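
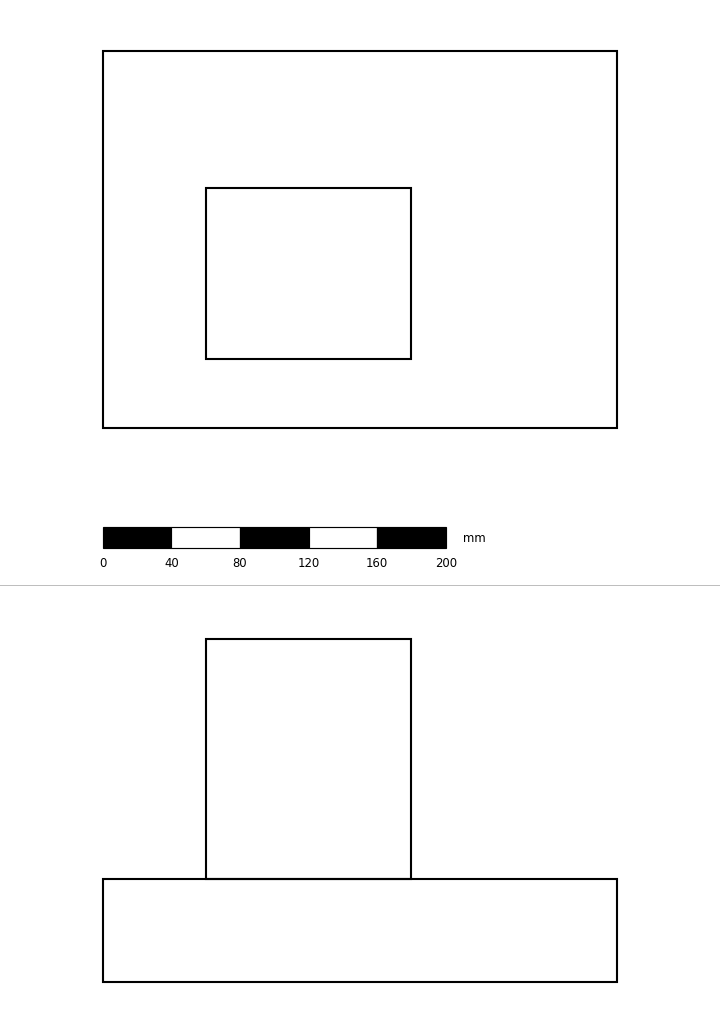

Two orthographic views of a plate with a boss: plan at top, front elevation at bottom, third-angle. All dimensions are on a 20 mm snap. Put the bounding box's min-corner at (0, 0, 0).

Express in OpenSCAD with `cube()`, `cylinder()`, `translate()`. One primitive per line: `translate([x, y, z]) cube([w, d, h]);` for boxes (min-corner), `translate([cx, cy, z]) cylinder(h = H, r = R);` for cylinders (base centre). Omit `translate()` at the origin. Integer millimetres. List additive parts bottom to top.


cube([300, 220, 60]);
translate([60, 40, 60]) cube([120, 100, 140]);


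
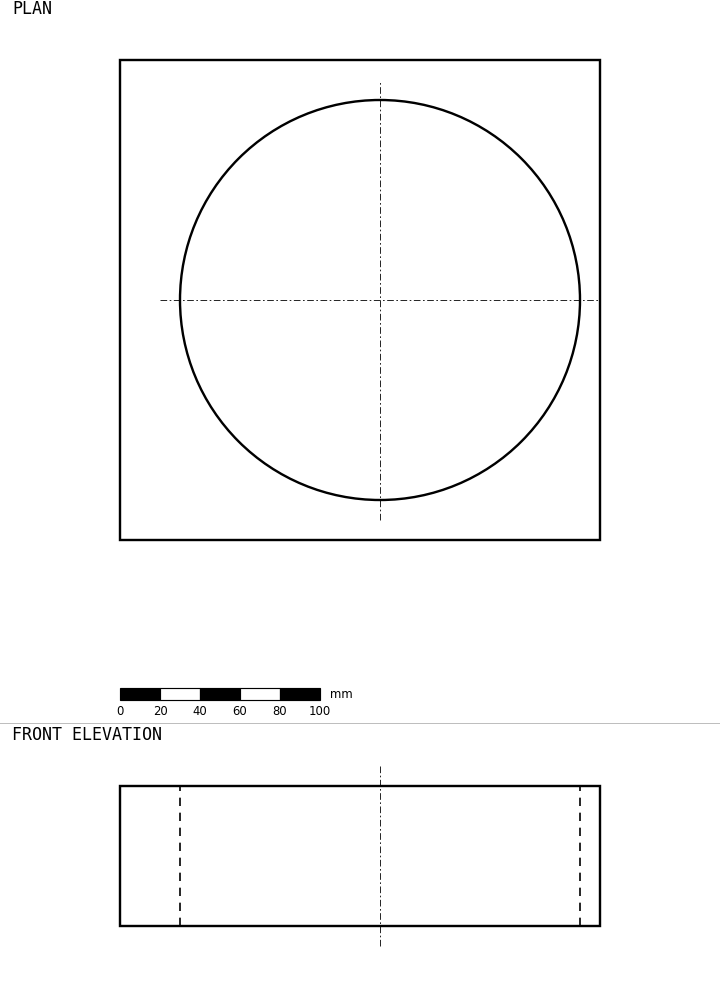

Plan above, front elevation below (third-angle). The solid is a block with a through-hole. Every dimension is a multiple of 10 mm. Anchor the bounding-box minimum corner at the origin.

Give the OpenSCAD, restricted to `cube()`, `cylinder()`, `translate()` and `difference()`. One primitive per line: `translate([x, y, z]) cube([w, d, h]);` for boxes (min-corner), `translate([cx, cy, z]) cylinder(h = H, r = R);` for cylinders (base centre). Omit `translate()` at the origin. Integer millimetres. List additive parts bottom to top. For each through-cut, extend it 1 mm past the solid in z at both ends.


difference() {
  cube([240, 240, 70]);
  translate([130, 120, -1]) cylinder(h = 72, r = 100);
}


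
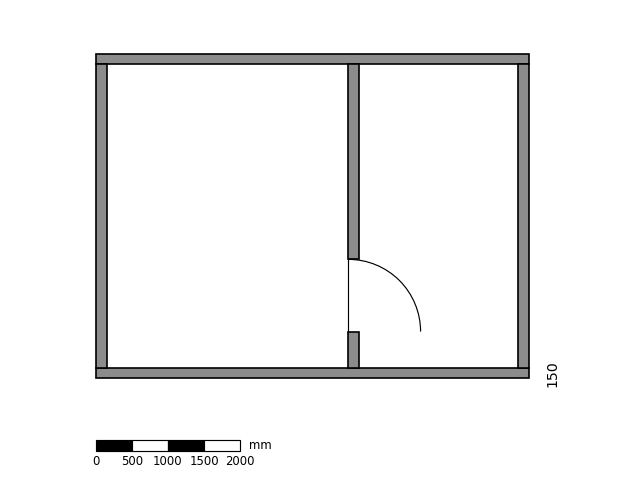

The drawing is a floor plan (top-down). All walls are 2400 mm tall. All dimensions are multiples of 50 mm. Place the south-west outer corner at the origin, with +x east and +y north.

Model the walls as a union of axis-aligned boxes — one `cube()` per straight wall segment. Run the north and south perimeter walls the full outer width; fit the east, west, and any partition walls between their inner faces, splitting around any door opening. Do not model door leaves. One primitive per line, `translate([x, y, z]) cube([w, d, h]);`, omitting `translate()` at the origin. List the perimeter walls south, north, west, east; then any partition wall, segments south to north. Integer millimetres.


cube([6000, 150, 2400]);
translate([0, 4350, 0]) cube([6000, 150, 2400]);
translate([0, 150, 0]) cube([150, 4200, 2400]);
translate([5850, 150, 0]) cube([150, 4200, 2400]);
translate([3500, 150, 0]) cube([150, 500, 2400]);
translate([3500, 1650, 0]) cube([150, 2700, 2400]);


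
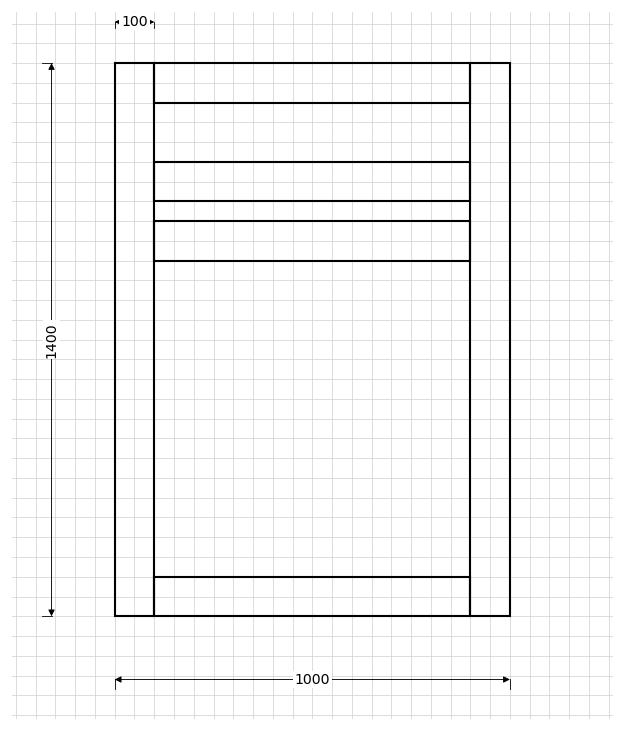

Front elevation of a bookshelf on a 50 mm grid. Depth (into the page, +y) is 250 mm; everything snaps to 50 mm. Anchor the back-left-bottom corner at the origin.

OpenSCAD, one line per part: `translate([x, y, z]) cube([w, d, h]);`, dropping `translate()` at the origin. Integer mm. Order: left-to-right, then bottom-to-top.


cube([100, 250, 1400]);
translate([100, 0, 0]) cube([800, 250, 100]);
translate([100, 0, 900]) cube([800, 250, 100]);
translate([100, 0, 1050]) cube([800, 250, 100]);
translate([100, 0, 1300]) cube([800, 250, 100]);
translate([900, 0, 0]) cube([100, 250, 1400]);


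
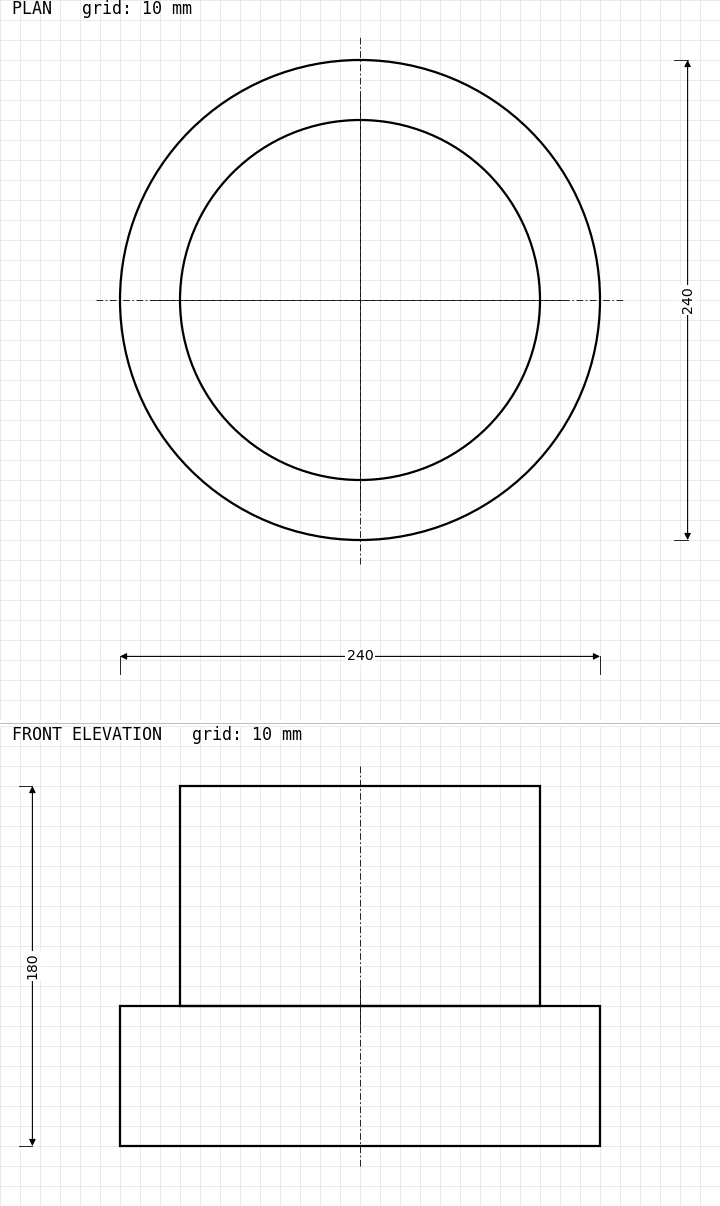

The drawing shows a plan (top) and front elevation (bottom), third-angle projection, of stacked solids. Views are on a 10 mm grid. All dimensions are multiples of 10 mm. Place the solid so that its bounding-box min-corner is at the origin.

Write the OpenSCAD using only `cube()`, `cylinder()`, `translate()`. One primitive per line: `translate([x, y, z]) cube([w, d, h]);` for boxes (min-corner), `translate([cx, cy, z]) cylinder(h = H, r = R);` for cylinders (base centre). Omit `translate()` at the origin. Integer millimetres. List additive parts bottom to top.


translate([120, 120, 0]) cylinder(h = 70, r = 120);
translate([120, 120, 70]) cylinder(h = 110, r = 90);


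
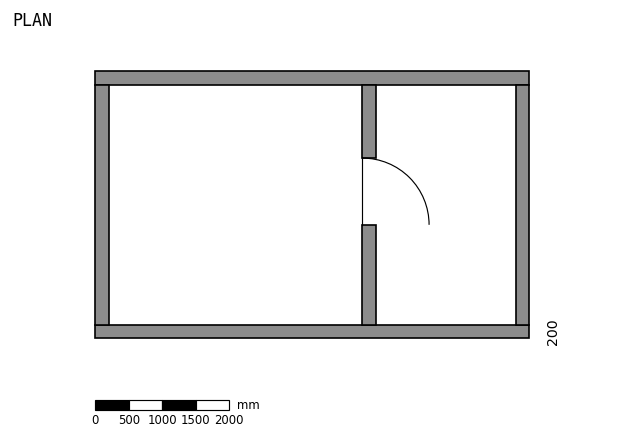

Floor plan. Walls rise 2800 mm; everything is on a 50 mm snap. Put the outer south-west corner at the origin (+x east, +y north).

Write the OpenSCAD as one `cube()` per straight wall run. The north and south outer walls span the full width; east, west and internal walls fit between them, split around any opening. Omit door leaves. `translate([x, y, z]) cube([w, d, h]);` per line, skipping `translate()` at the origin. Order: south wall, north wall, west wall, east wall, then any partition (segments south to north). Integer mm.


cube([6500, 200, 2800]);
translate([0, 3800, 0]) cube([6500, 200, 2800]);
translate([0, 200, 0]) cube([200, 3600, 2800]);
translate([6300, 200, 0]) cube([200, 3600, 2800]);
translate([4000, 200, 0]) cube([200, 1500, 2800]);
translate([4000, 2700, 0]) cube([200, 1100, 2800]);


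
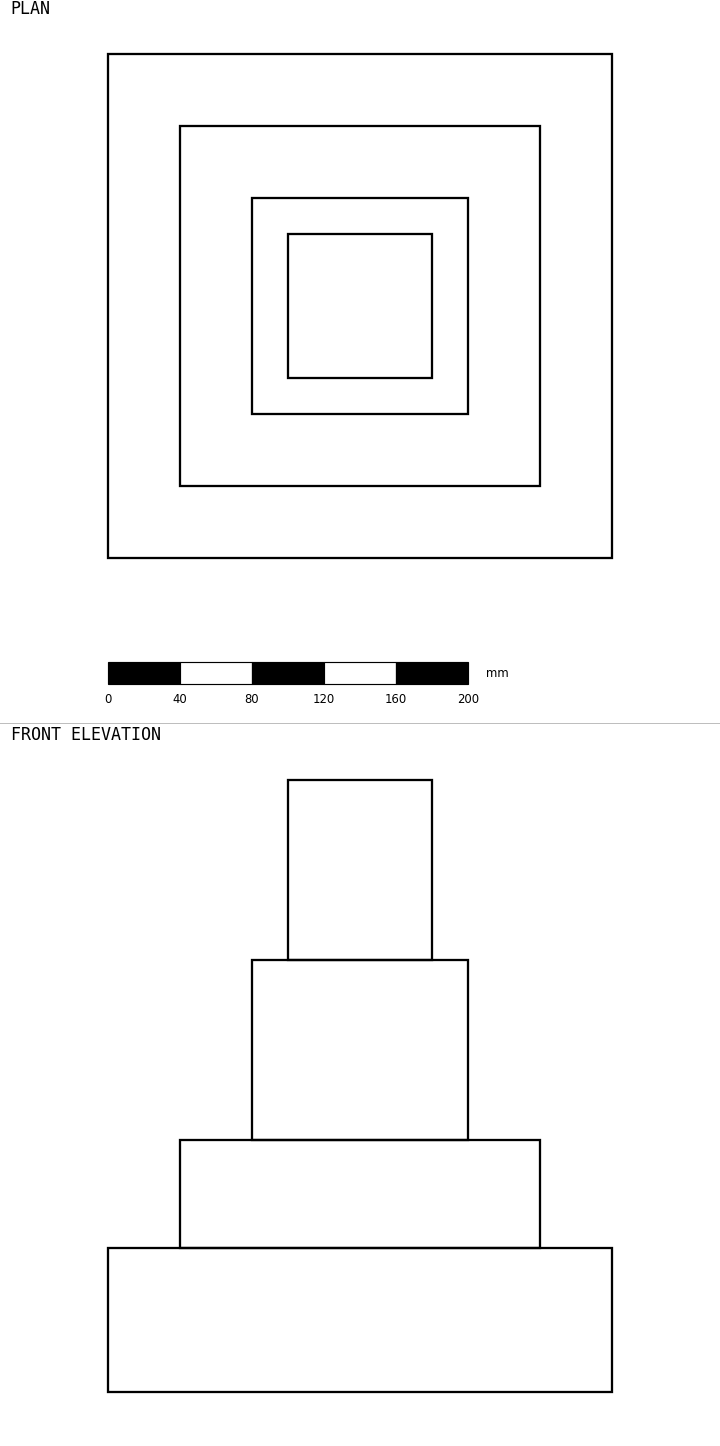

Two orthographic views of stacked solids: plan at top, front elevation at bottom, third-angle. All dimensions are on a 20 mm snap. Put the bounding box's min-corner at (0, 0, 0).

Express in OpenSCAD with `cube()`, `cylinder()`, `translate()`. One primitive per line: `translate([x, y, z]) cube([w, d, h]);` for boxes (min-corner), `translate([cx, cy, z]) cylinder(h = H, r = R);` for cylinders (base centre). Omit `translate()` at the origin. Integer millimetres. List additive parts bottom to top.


cube([280, 280, 80]);
translate([40, 40, 80]) cube([200, 200, 60]);
translate([80, 80, 140]) cube([120, 120, 100]);
translate([100, 100, 240]) cube([80, 80, 100]);


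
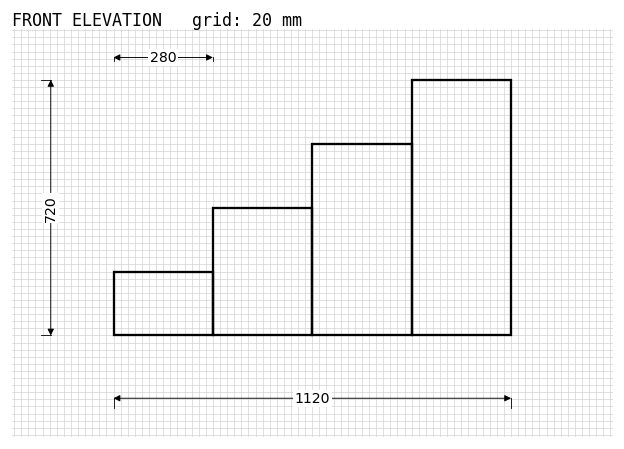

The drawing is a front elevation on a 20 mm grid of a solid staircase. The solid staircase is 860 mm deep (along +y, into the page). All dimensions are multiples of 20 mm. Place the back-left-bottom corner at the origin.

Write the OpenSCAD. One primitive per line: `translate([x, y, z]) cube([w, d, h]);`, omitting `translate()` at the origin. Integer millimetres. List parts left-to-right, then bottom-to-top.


cube([280, 860, 180]);
translate([280, 0, 0]) cube([280, 860, 360]);
translate([560, 0, 0]) cube([280, 860, 540]);
translate([840, 0, 0]) cube([280, 860, 720]);


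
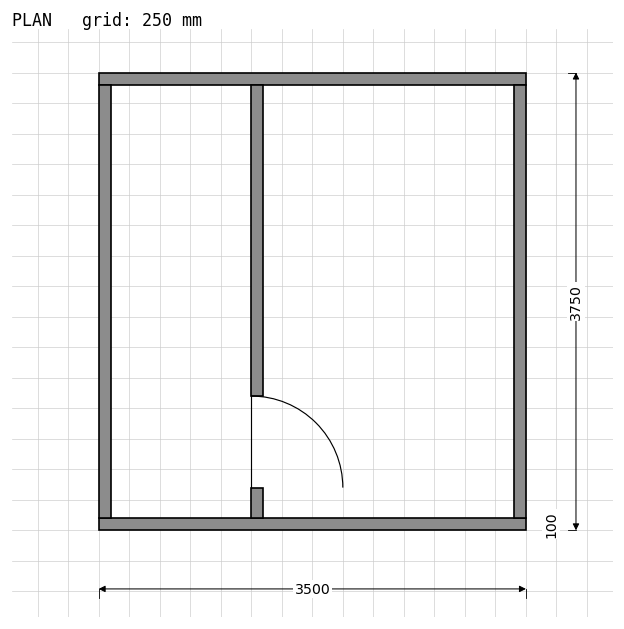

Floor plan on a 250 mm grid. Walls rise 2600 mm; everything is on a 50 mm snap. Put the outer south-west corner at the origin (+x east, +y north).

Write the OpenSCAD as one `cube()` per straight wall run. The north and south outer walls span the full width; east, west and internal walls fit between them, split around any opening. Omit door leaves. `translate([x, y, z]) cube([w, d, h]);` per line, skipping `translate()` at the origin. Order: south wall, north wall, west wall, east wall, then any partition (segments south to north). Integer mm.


cube([3500, 100, 2600]);
translate([0, 3650, 0]) cube([3500, 100, 2600]);
translate([0, 100, 0]) cube([100, 3550, 2600]);
translate([3400, 100, 0]) cube([100, 3550, 2600]);
translate([1250, 100, 0]) cube([100, 250, 2600]);
translate([1250, 1100, 0]) cube([100, 2550, 2600]);


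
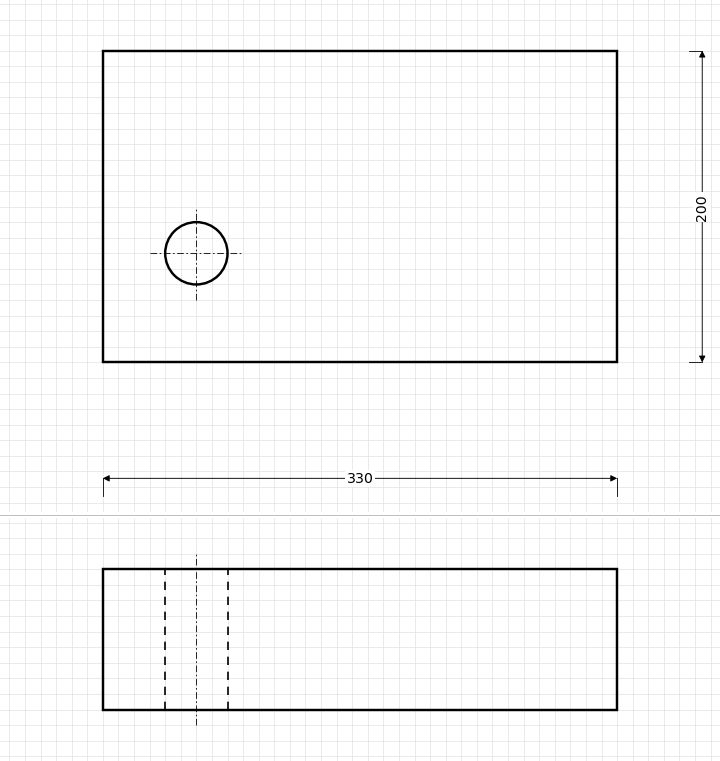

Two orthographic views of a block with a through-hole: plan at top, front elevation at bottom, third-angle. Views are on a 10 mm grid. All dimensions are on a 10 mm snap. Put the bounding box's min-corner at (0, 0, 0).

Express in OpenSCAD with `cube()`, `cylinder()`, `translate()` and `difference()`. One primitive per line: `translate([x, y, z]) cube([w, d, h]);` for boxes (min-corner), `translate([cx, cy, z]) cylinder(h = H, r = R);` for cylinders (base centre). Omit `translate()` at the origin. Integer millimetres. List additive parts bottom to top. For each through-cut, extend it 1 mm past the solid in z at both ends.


difference() {
  cube([330, 200, 90]);
  translate([60, 70, -1]) cylinder(h = 92, r = 20);
}


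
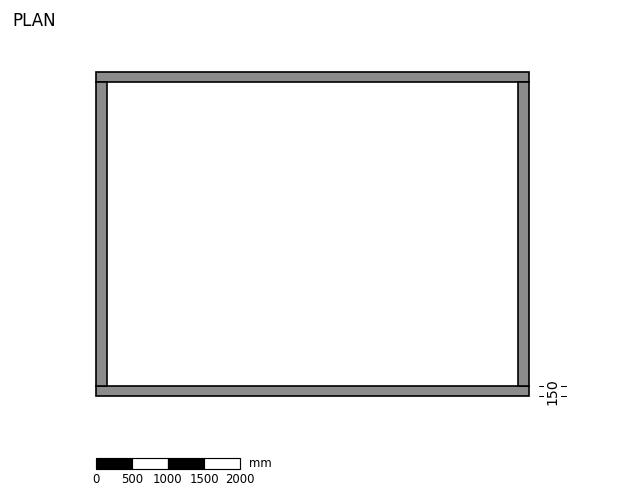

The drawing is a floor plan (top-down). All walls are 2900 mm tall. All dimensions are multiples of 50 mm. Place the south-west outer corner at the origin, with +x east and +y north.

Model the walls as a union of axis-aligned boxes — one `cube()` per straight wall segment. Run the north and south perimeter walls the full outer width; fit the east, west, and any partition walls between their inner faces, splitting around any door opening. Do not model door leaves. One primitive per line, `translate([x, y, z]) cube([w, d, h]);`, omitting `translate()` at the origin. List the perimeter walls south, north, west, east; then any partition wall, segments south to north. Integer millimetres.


cube([6000, 150, 2900]);
translate([0, 4350, 0]) cube([6000, 150, 2900]);
translate([0, 150, 0]) cube([150, 4200, 2900]);
translate([5850, 150, 0]) cube([150, 4200, 2900]);


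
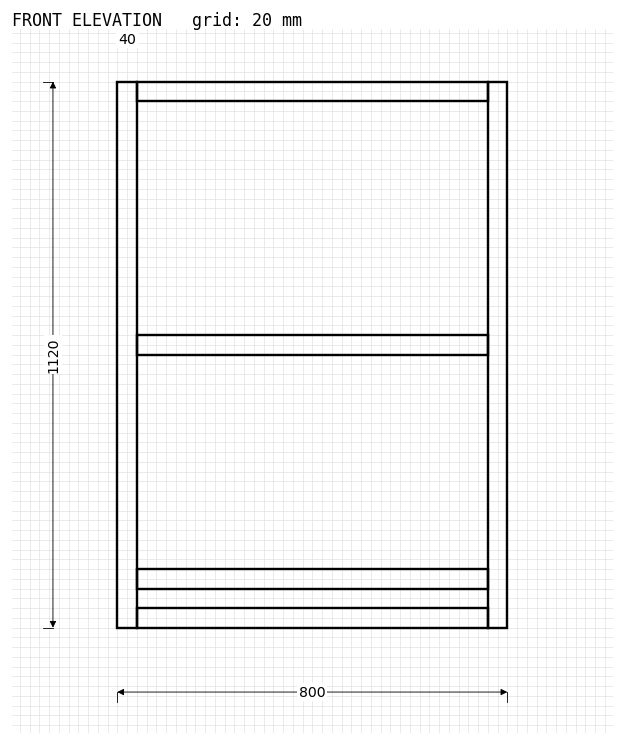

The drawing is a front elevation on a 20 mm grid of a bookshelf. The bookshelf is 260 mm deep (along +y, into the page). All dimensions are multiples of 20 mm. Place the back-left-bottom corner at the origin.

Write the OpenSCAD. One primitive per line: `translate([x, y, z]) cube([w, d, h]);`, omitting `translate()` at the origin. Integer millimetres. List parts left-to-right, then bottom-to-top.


cube([40, 260, 1120]);
translate([40, 0, 0]) cube([720, 260, 40]);
translate([40, 0, 80]) cube([720, 260, 40]);
translate([40, 0, 560]) cube([720, 260, 40]);
translate([40, 0, 1080]) cube([720, 260, 40]);
translate([760, 0, 0]) cube([40, 260, 1120]);


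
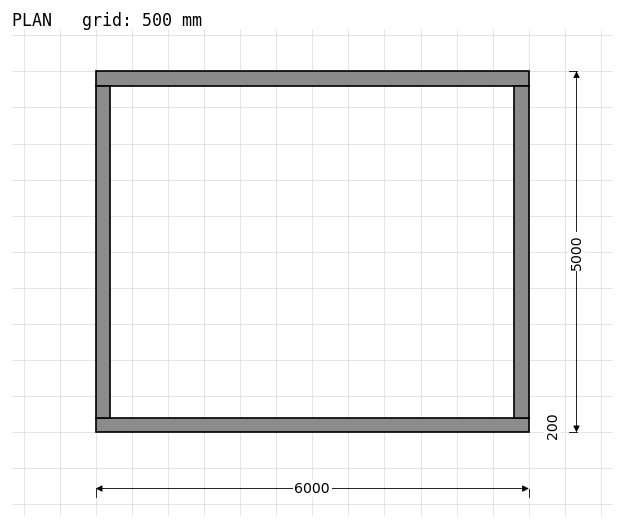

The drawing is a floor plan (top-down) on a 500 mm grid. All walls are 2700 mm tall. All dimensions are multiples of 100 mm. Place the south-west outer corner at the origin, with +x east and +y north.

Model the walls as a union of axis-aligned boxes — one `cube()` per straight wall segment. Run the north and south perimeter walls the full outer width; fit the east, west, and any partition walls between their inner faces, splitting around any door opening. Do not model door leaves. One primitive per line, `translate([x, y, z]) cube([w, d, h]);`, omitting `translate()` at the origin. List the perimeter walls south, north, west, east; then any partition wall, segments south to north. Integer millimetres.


cube([6000, 200, 2700]);
translate([0, 4800, 0]) cube([6000, 200, 2700]);
translate([0, 200, 0]) cube([200, 4600, 2700]);
translate([5800, 200, 0]) cube([200, 4600, 2700]);


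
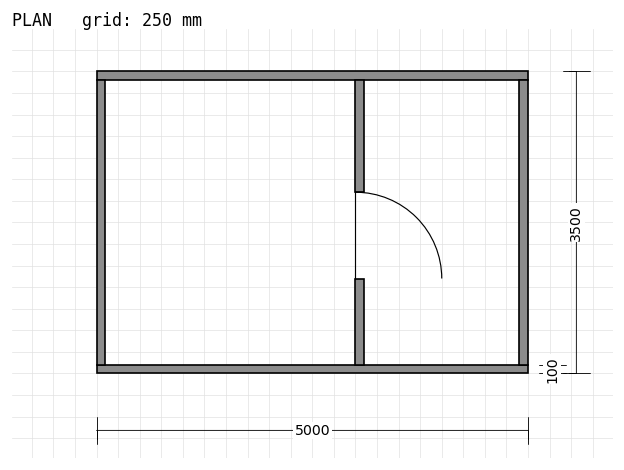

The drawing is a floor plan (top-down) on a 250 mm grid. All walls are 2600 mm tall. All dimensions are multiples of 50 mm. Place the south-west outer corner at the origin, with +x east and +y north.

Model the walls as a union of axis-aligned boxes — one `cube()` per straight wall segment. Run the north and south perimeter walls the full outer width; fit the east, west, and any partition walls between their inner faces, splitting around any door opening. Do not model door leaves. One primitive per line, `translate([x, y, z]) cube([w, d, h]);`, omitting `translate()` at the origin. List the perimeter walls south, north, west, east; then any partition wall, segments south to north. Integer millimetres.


cube([5000, 100, 2600]);
translate([0, 3400, 0]) cube([5000, 100, 2600]);
translate([0, 100, 0]) cube([100, 3300, 2600]);
translate([4900, 100, 0]) cube([100, 3300, 2600]);
translate([3000, 100, 0]) cube([100, 1000, 2600]);
translate([3000, 2100, 0]) cube([100, 1300, 2600]);


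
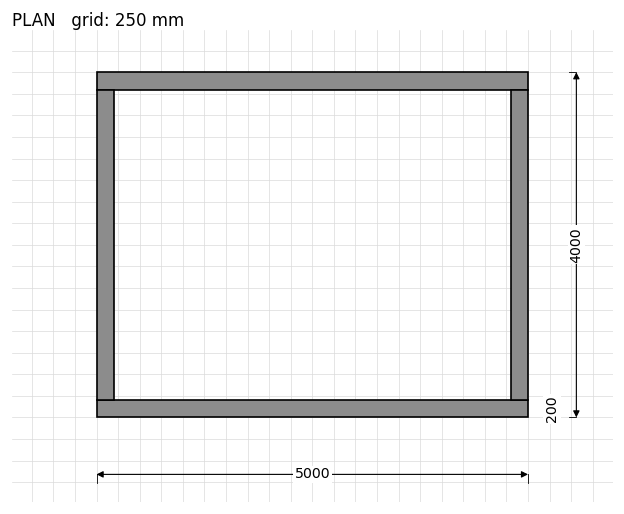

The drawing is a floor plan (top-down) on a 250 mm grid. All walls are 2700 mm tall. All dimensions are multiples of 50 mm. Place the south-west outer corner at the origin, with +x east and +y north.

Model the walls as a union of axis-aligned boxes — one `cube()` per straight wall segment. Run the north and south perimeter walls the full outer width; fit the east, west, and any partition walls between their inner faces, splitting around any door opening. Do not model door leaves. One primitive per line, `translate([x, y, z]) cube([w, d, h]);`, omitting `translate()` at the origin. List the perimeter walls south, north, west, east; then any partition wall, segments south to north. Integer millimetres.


cube([5000, 200, 2700]);
translate([0, 3800, 0]) cube([5000, 200, 2700]);
translate([0, 200, 0]) cube([200, 3600, 2700]);
translate([4800, 200, 0]) cube([200, 3600, 2700]);


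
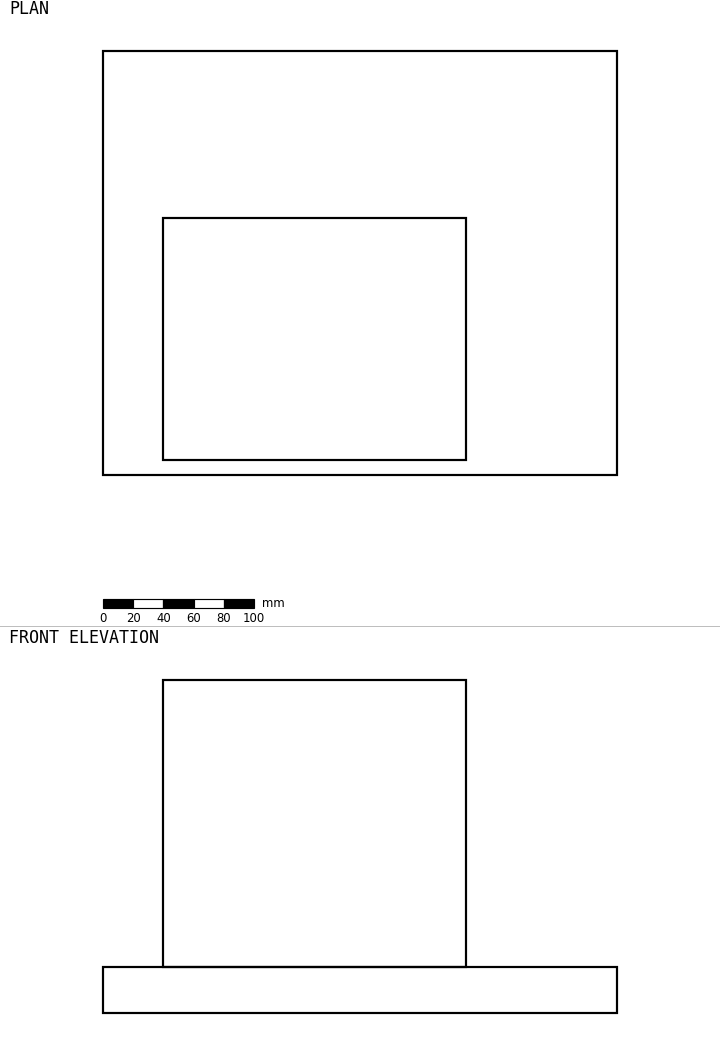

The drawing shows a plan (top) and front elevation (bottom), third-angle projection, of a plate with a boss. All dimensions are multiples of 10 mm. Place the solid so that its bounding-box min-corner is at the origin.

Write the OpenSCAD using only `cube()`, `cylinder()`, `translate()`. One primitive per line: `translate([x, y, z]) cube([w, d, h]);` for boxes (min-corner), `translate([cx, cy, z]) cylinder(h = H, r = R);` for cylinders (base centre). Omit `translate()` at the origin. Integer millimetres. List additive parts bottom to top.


cube([340, 280, 30]);
translate([40, 10, 30]) cube([200, 160, 190]);


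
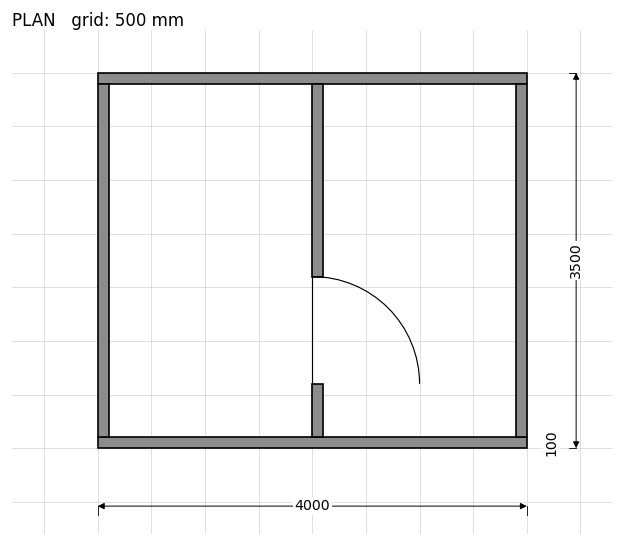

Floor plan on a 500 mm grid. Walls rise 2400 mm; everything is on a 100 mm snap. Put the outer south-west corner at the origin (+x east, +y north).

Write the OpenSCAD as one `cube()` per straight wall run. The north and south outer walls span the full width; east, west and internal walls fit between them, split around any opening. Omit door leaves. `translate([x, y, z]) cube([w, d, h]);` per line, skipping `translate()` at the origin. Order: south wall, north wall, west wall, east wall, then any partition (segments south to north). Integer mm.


cube([4000, 100, 2400]);
translate([0, 3400, 0]) cube([4000, 100, 2400]);
translate([0, 100, 0]) cube([100, 3300, 2400]);
translate([3900, 100, 0]) cube([100, 3300, 2400]);
translate([2000, 100, 0]) cube([100, 500, 2400]);
translate([2000, 1600, 0]) cube([100, 1800, 2400]);


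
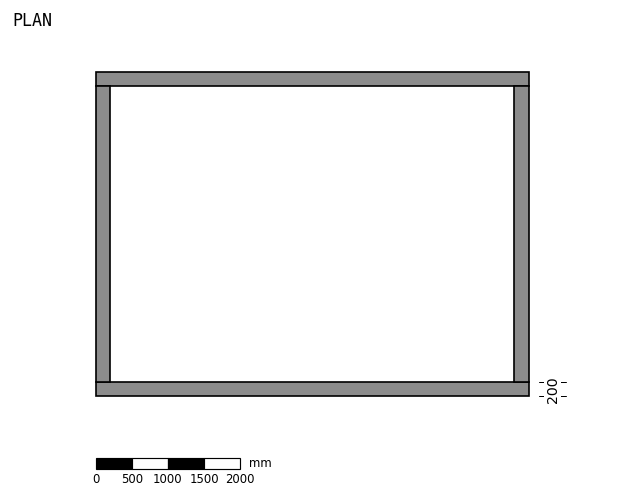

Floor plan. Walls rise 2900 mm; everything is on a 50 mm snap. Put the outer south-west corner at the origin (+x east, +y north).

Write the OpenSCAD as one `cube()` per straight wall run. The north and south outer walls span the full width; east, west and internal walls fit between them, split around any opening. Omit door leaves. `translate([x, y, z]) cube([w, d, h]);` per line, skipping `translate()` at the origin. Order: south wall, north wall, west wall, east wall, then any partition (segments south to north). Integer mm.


cube([6000, 200, 2900]);
translate([0, 4300, 0]) cube([6000, 200, 2900]);
translate([0, 200, 0]) cube([200, 4100, 2900]);
translate([5800, 200, 0]) cube([200, 4100, 2900]);


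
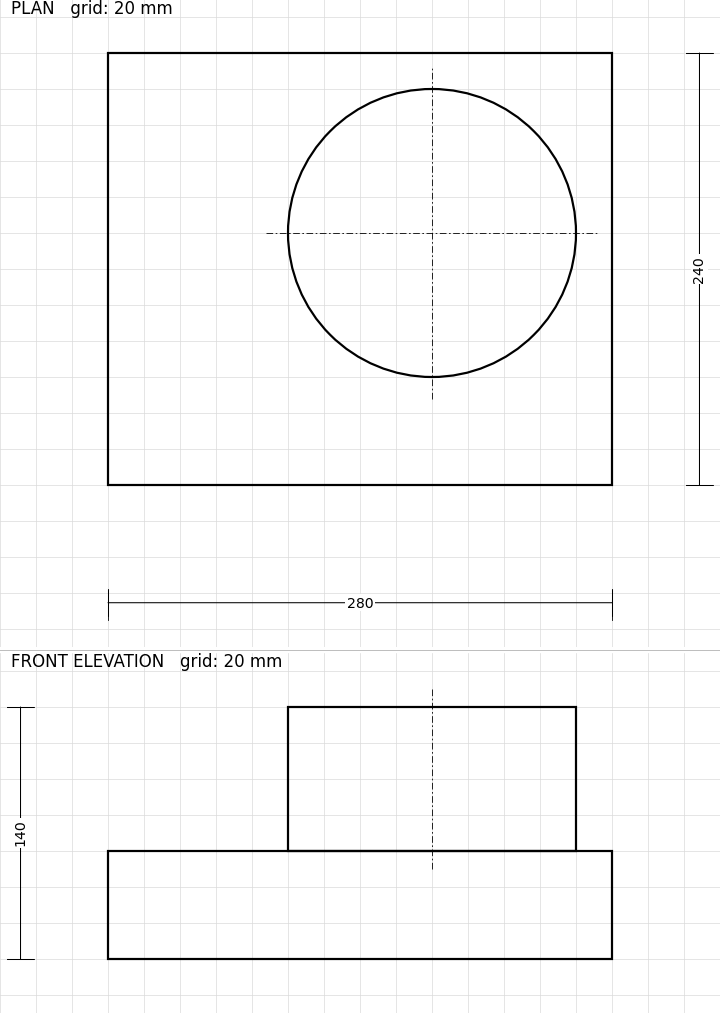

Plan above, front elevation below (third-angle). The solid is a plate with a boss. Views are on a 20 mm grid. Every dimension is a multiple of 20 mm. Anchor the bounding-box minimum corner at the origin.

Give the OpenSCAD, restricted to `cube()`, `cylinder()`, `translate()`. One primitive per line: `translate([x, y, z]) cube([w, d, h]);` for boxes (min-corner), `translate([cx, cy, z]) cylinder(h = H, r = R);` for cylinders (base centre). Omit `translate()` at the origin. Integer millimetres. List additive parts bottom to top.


cube([280, 240, 60]);
translate([180, 140, 60]) cylinder(h = 80, r = 80);


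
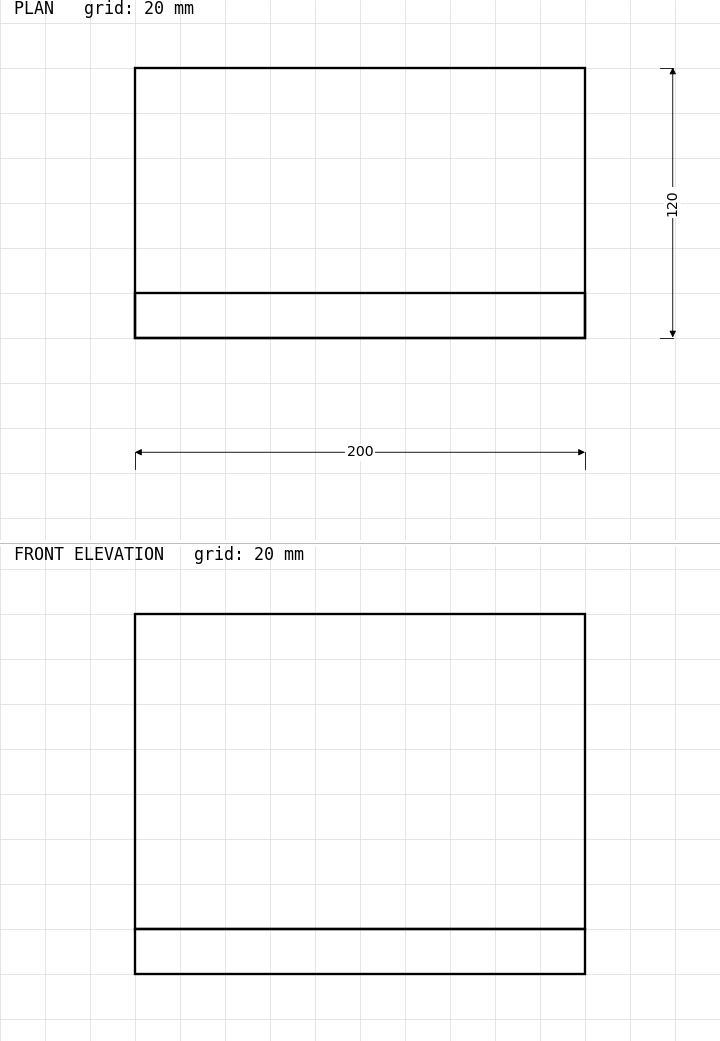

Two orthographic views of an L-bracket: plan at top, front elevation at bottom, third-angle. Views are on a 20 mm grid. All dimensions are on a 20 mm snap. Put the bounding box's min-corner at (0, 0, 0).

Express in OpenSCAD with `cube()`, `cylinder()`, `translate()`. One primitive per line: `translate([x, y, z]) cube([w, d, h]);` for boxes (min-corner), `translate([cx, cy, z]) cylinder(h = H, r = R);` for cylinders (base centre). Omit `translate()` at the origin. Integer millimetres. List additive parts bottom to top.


cube([200, 120, 20]);
translate([0, 0, 20]) cube([200, 20, 140]);


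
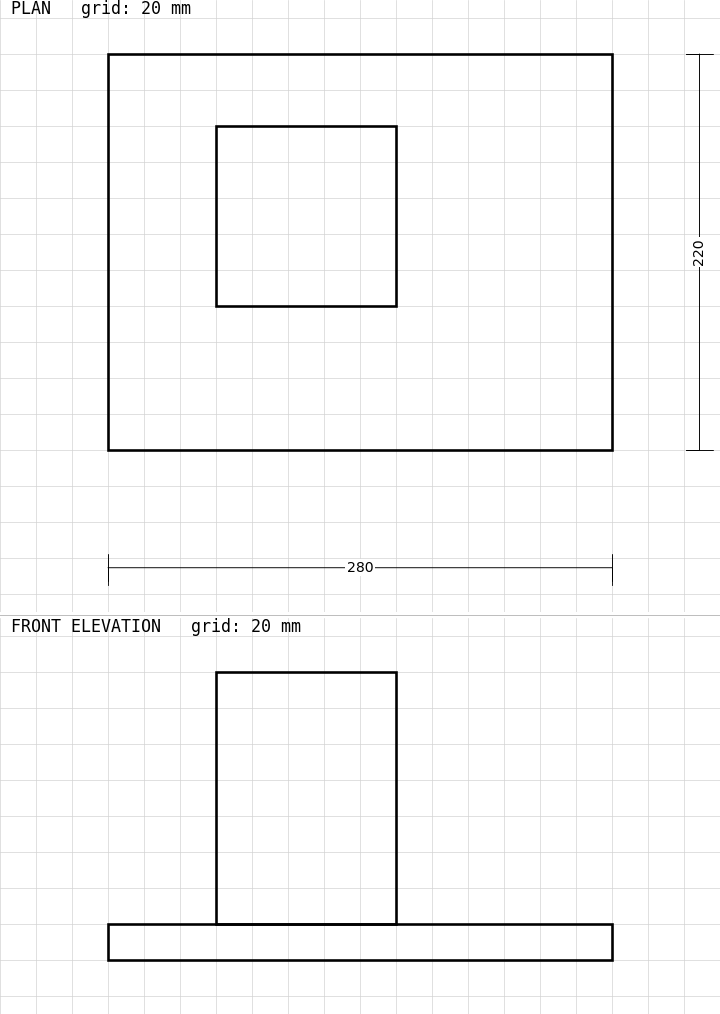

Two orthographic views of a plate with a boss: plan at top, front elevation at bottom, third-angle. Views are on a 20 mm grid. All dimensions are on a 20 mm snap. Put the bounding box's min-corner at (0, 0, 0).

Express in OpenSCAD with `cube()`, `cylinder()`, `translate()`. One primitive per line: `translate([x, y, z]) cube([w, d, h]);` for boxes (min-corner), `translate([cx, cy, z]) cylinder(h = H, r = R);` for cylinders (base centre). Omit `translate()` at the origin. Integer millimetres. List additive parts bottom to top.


cube([280, 220, 20]);
translate([60, 80, 20]) cube([100, 100, 140]);


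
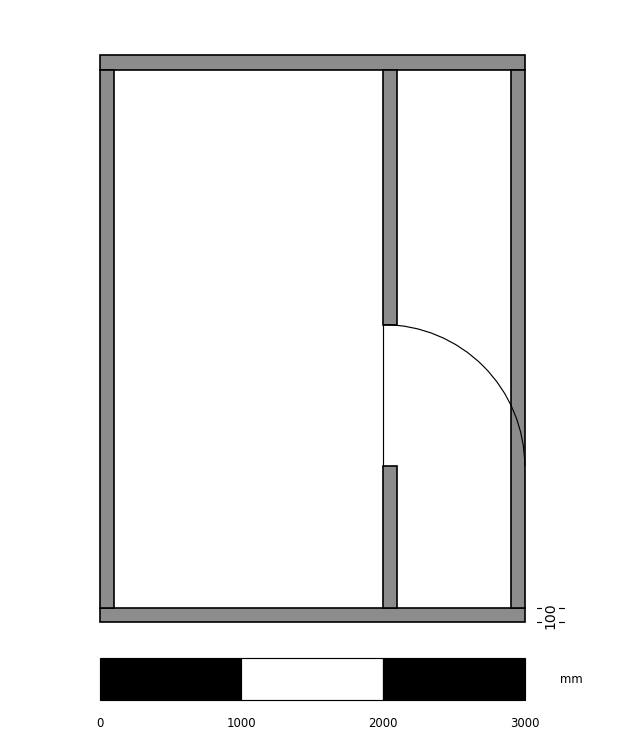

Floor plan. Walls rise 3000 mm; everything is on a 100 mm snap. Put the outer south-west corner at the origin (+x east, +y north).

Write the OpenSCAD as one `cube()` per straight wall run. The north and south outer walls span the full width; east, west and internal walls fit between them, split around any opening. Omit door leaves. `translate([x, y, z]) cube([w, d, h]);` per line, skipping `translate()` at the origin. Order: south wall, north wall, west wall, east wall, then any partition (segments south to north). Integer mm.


cube([3000, 100, 3000]);
translate([0, 3900, 0]) cube([3000, 100, 3000]);
translate([0, 100, 0]) cube([100, 3800, 3000]);
translate([2900, 100, 0]) cube([100, 3800, 3000]);
translate([2000, 100, 0]) cube([100, 1000, 3000]);
translate([2000, 2100, 0]) cube([100, 1800, 3000]);


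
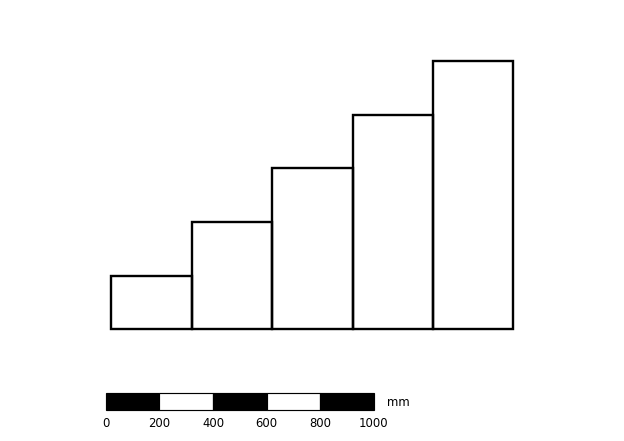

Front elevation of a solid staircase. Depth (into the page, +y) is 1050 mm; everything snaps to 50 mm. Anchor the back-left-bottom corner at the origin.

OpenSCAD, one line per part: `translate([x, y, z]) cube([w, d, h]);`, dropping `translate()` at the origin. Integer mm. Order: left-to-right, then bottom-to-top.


cube([300, 1050, 200]);
translate([300, 0, 0]) cube([300, 1050, 400]);
translate([600, 0, 0]) cube([300, 1050, 600]);
translate([900, 0, 0]) cube([300, 1050, 800]);
translate([1200, 0, 0]) cube([300, 1050, 1000]);


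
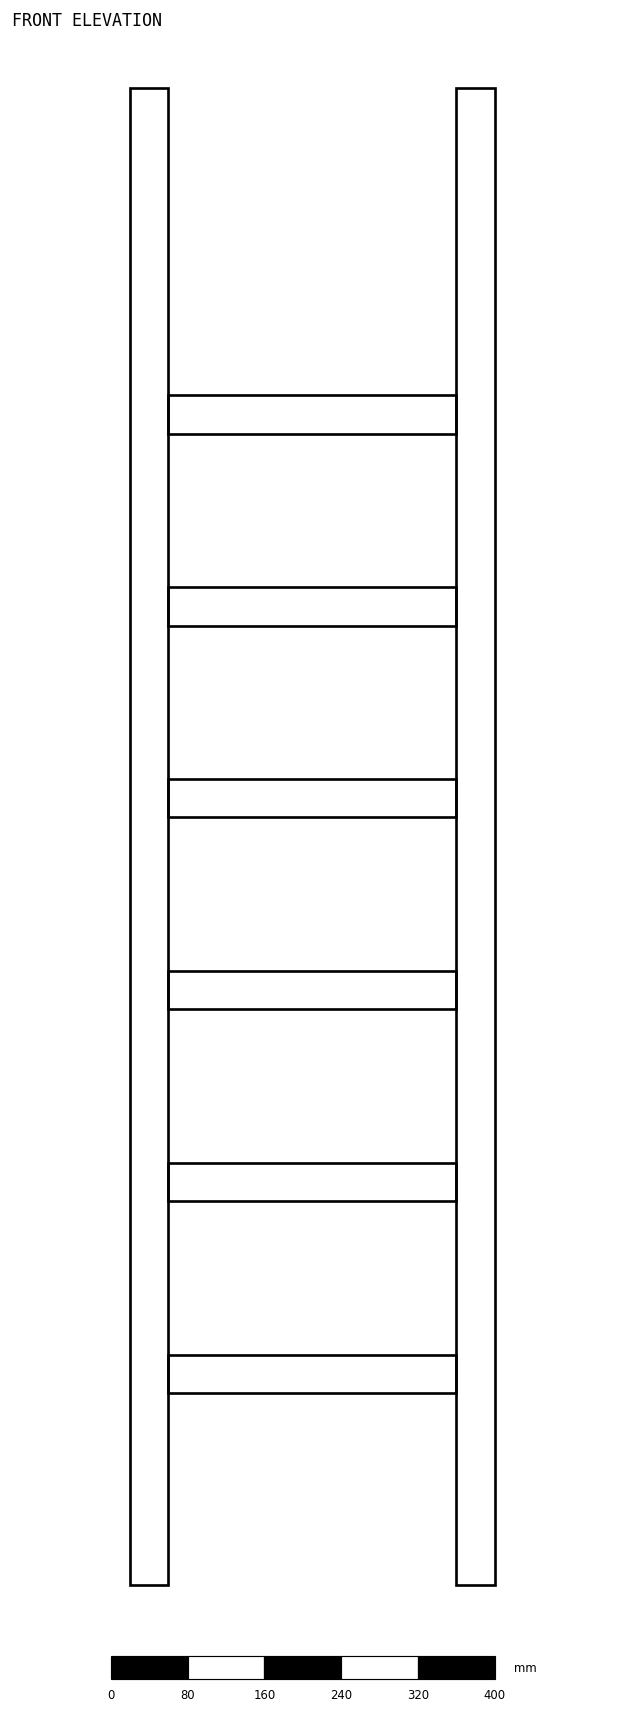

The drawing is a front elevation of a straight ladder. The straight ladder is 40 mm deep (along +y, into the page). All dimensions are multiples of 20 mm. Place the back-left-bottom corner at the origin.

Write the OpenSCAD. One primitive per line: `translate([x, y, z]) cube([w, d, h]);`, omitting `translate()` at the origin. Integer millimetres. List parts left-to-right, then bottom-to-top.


cube([40, 40, 1560]);
translate([40, 0, 200]) cube([300, 40, 40]);
translate([40, 0, 400]) cube([300, 40, 40]);
translate([40, 0, 600]) cube([300, 40, 40]);
translate([40, 0, 800]) cube([300, 40, 40]);
translate([40, 0, 1000]) cube([300, 40, 40]);
translate([40, 0, 1200]) cube([300, 40, 40]);
translate([340, 0, 0]) cube([40, 40, 1560]);


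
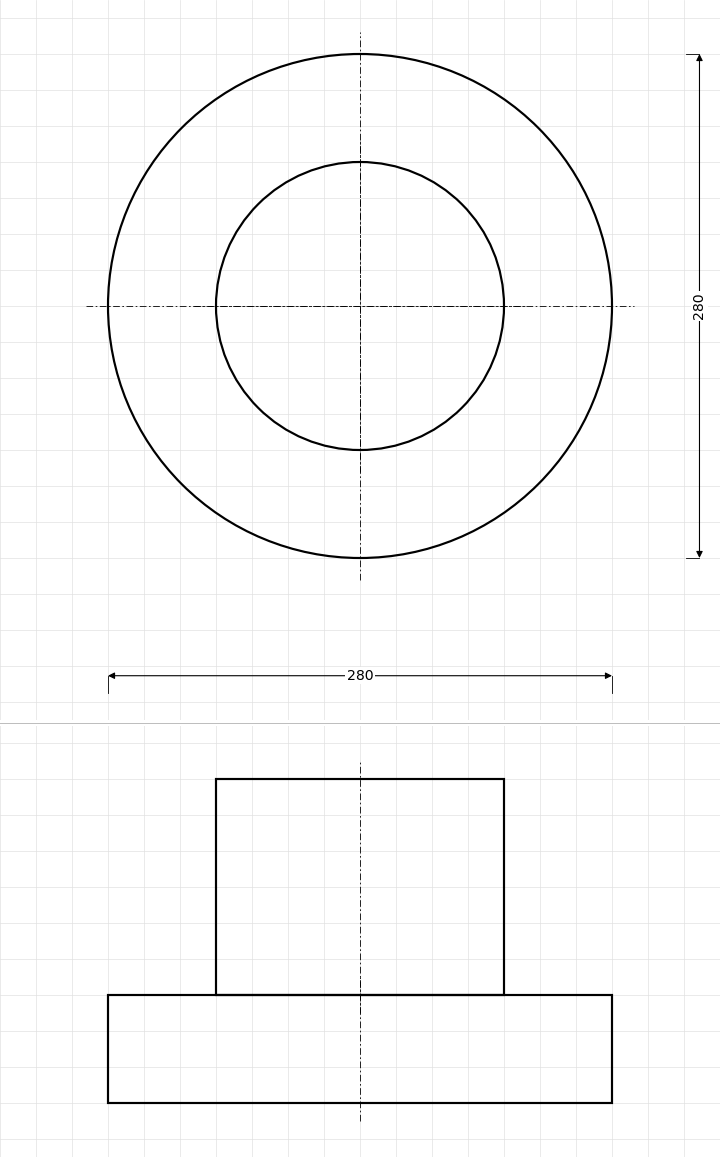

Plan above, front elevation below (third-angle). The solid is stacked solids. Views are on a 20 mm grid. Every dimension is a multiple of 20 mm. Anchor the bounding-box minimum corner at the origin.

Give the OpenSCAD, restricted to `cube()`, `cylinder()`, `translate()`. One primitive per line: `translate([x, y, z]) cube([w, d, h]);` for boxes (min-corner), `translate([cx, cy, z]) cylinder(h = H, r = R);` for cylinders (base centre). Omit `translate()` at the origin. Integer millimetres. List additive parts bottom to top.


translate([140, 140, 0]) cylinder(h = 60, r = 140);
translate([140, 140, 60]) cylinder(h = 120, r = 80);


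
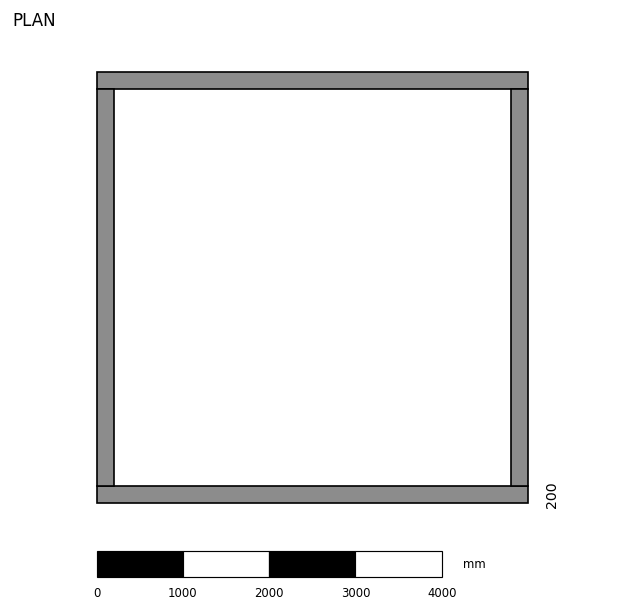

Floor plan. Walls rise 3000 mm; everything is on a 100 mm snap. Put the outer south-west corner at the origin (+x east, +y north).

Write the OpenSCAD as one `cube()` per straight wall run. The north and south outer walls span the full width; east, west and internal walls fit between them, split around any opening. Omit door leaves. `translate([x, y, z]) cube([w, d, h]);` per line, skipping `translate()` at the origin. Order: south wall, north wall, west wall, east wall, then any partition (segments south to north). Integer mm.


cube([5000, 200, 3000]);
translate([0, 4800, 0]) cube([5000, 200, 3000]);
translate([0, 200, 0]) cube([200, 4600, 3000]);
translate([4800, 200, 0]) cube([200, 4600, 3000]);


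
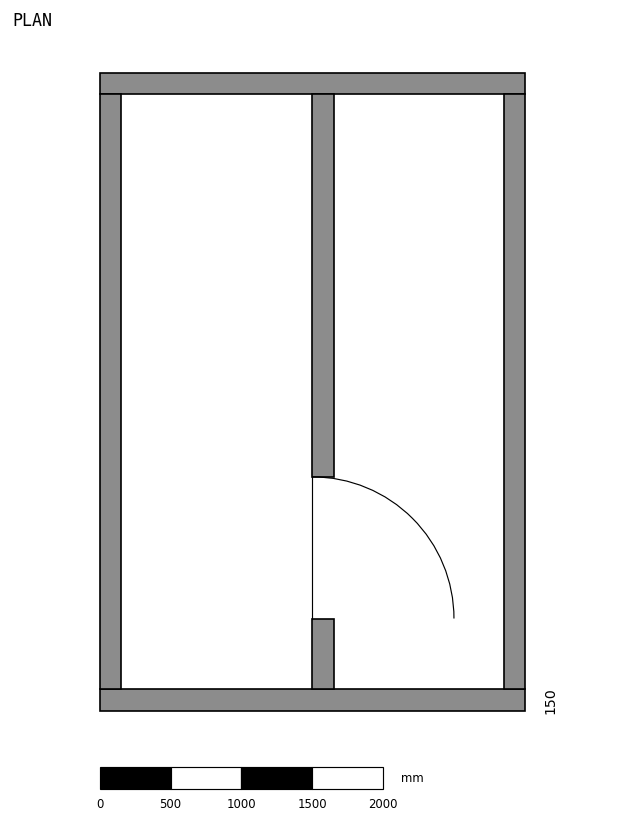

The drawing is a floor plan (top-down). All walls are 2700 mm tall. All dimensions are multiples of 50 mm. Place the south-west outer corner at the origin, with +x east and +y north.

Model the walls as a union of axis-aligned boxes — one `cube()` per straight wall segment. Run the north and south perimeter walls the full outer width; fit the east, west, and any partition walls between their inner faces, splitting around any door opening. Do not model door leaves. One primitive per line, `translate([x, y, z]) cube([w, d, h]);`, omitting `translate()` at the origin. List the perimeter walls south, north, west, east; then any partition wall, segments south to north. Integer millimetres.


cube([3000, 150, 2700]);
translate([0, 4350, 0]) cube([3000, 150, 2700]);
translate([0, 150, 0]) cube([150, 4200, 2700]);
translate([2850, 150, 0]) cube([150, 4200, 2700]);
translate([1500, 150, 0]) cube([150, 500, 2700]);
translate([1500, 1650, 0]) cube([150, 2700, 2700]);


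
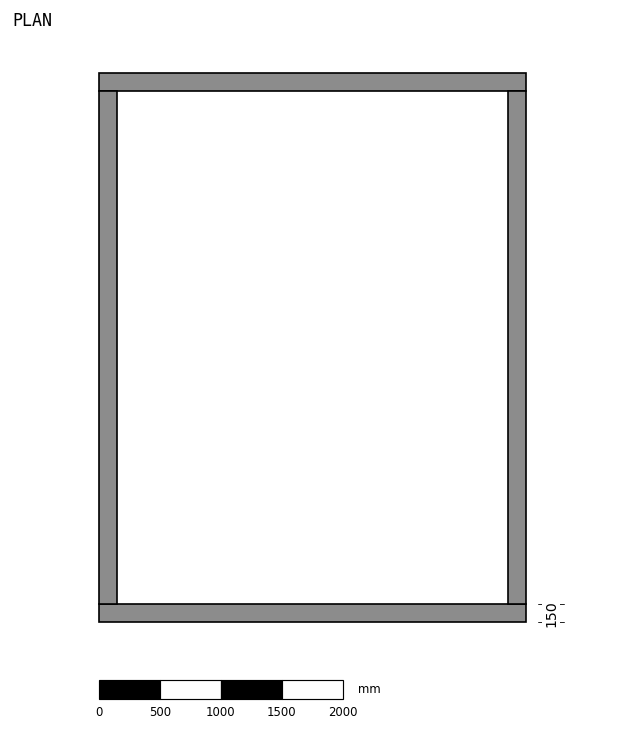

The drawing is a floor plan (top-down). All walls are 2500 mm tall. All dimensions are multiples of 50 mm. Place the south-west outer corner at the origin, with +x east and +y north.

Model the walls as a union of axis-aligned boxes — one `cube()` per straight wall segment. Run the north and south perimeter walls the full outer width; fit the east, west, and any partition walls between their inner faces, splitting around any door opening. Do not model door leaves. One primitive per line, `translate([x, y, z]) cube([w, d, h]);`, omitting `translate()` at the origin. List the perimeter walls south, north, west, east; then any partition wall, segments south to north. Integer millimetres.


cube([3500, 150, 2500]);
translate([0, 4350, 0]) cube([3500, 150, 2500]);
translate([0, 150, 0]) cube([150, 4200, 2500]);
translate([3350, 150, 0]) cube([150, 4200, 2500]);


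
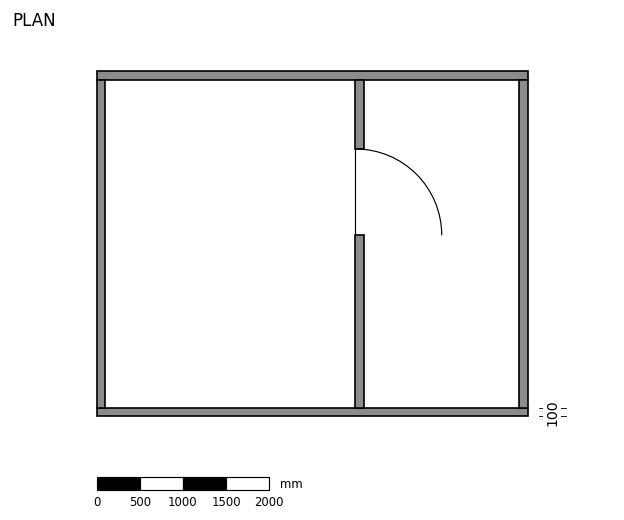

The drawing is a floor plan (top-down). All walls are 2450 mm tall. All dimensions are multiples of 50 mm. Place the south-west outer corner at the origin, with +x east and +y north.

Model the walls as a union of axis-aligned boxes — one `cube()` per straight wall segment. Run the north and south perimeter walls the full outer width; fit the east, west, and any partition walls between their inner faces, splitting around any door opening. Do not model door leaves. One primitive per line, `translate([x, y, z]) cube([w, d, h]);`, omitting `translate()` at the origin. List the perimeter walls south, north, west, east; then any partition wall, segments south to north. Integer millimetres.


cube([5000, 100, 2450]);
translate([0, 3900, 0]) cube([5000, 100, 2450]);
translate([0, 100, 0]) cube([100, 3800, 2450]);
translate([4900, 100, 0]) cube([100, 3800, 2450]);
translate([3000, 100, 0]) cube([100, 2000, 2450]);
translate([3000, 3100, 0]) cube([100, 800, 2450]);


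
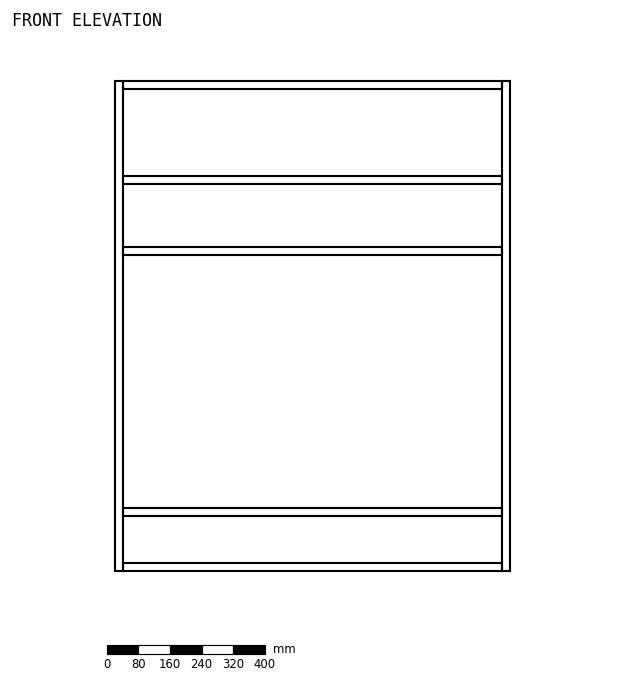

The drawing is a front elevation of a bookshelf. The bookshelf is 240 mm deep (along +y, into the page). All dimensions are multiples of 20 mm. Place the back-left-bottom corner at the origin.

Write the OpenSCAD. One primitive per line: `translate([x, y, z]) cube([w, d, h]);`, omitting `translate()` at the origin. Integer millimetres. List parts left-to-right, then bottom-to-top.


cube([20, 240, 1240]);
translate([20, 0, 0]) cube([960, 240, 20]);
translate([20, 0, 140]) cube([960, 240, 20]);
translate([20, 0, 800]) cube([960, 240, 20]);
translate([20, 0, 980]) cube([960, 240, 20]);
translate([20, 0, 1220]) cube([960, 240, 20]);
translate([980, 0, 0]) cube([20, 240, 1240]);


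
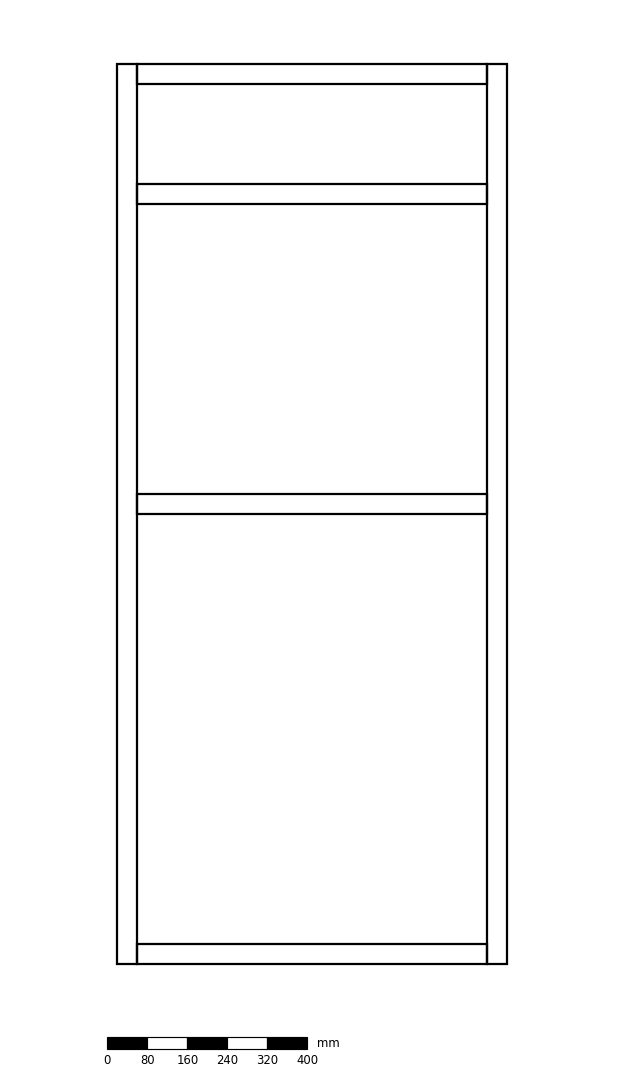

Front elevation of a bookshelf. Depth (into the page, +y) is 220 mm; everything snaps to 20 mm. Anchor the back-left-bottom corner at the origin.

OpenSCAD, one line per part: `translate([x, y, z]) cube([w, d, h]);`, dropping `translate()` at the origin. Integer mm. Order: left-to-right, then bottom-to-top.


cube([40, 220, 1800]);
translate([40, 0, 0]) cube([700, 220, 40]);
translate([40, 0, 900]) cube([700, 220, 40]);
translate([40, 0, 1520]) cube([700, 220, 40]);
translate([40, 0, 1760]) cube([700, 220, 40]);
translate([740, 0, 0]) cube([40, 220, 1800]);


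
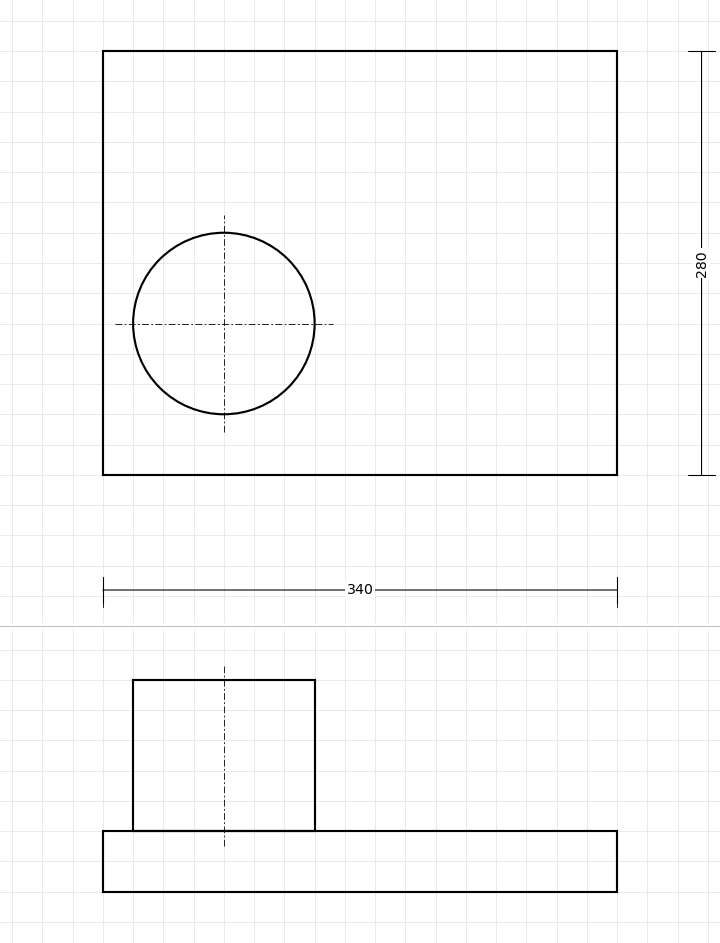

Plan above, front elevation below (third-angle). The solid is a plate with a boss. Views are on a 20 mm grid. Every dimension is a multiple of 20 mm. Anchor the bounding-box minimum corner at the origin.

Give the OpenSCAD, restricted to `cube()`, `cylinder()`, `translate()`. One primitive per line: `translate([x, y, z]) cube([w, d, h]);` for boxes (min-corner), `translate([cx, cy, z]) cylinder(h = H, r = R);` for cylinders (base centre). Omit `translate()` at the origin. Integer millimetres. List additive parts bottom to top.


cube([340, 280, 40]);
translate([80, 100, 40]) cylinder(h = 100, r = 60);


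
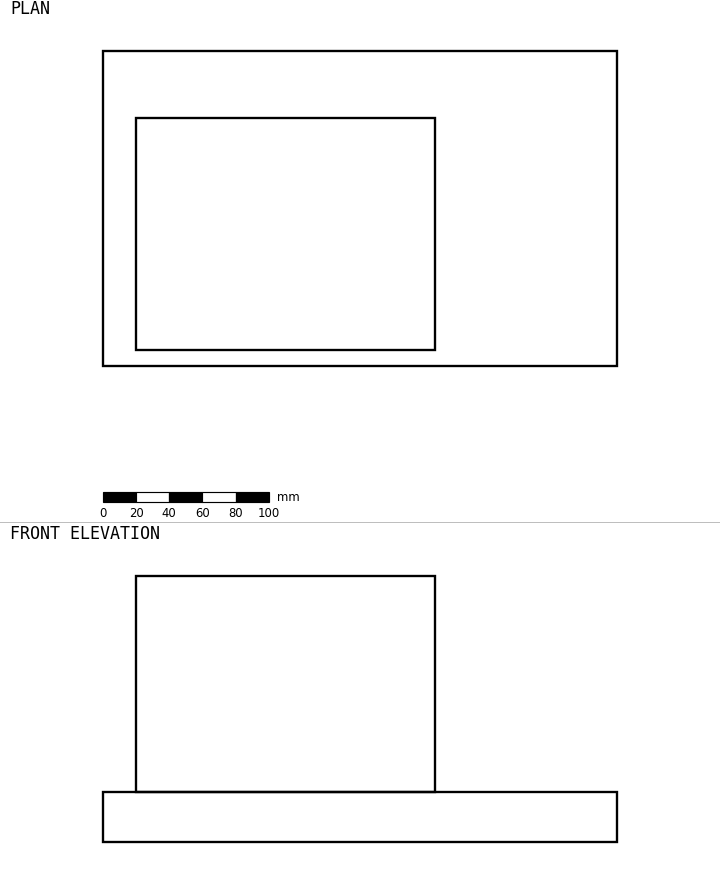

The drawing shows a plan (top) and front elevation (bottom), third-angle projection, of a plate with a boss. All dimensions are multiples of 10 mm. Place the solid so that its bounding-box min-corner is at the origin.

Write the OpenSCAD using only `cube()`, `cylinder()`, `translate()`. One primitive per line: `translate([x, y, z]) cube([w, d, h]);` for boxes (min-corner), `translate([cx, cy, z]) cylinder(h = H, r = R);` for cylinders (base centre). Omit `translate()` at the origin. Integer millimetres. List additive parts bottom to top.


cube([310, 190, 30]);
translate([20, 10, 30]) cube([180, 140, 130]);


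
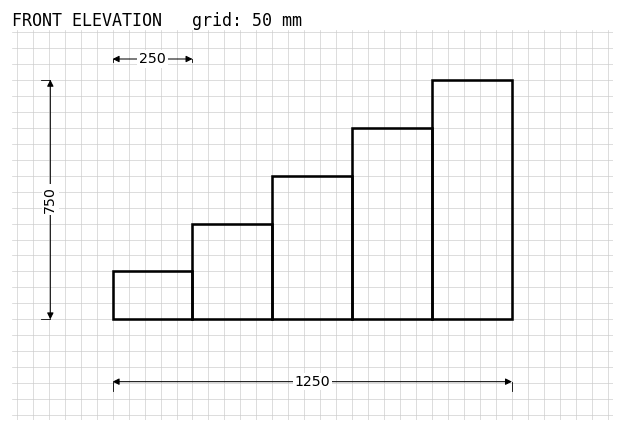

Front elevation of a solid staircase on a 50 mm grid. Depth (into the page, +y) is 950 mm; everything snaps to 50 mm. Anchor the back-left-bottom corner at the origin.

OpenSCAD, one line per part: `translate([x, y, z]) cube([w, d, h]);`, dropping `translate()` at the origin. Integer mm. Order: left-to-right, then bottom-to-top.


cube([250, 950, 150]);
translate([250, 0, 0]) cube([250, 950, 300]);
translate([500, 0, 0]) cube([250, 950, 450]);
translate([750, 0, 0]) cube([250, 950, 600]);
translate([1000, 0, 0]) cube([250, 950, 750]);


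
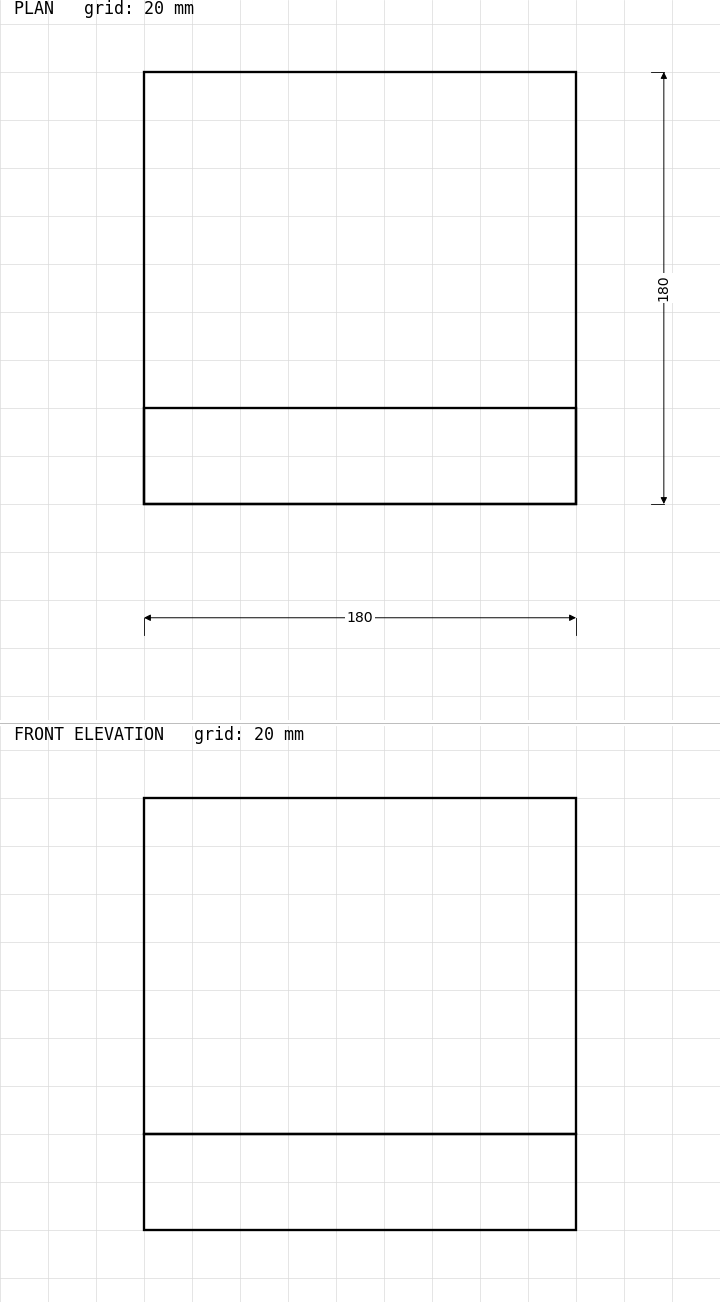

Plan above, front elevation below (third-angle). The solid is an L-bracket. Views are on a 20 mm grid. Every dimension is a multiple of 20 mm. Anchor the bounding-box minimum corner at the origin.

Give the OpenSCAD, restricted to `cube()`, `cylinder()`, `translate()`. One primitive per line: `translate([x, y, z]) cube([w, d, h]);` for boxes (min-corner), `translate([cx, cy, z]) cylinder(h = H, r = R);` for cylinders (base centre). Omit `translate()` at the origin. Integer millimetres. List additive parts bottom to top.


cube([180, 180, 40]);
translate([0, 0, 40]) cube([180, 40, 140]);


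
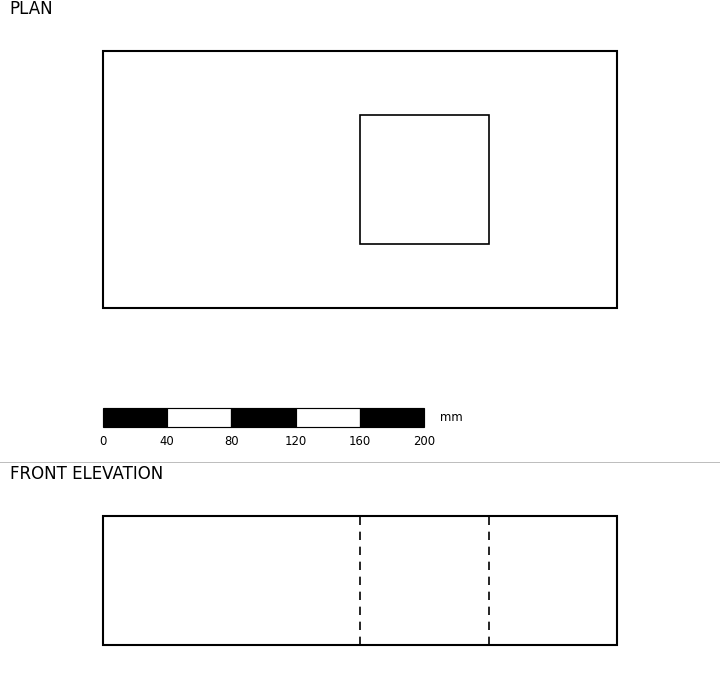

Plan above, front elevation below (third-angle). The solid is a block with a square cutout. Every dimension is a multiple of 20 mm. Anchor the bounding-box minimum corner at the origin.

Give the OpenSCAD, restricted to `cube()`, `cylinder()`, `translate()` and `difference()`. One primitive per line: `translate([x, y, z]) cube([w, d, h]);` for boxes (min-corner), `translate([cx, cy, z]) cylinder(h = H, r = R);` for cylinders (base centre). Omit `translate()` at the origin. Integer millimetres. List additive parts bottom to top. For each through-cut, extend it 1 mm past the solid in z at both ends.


difference() {
  cube([320, 160, 80]);
  translate([160, 40, -1]) cube([80, 80, 82]);
}


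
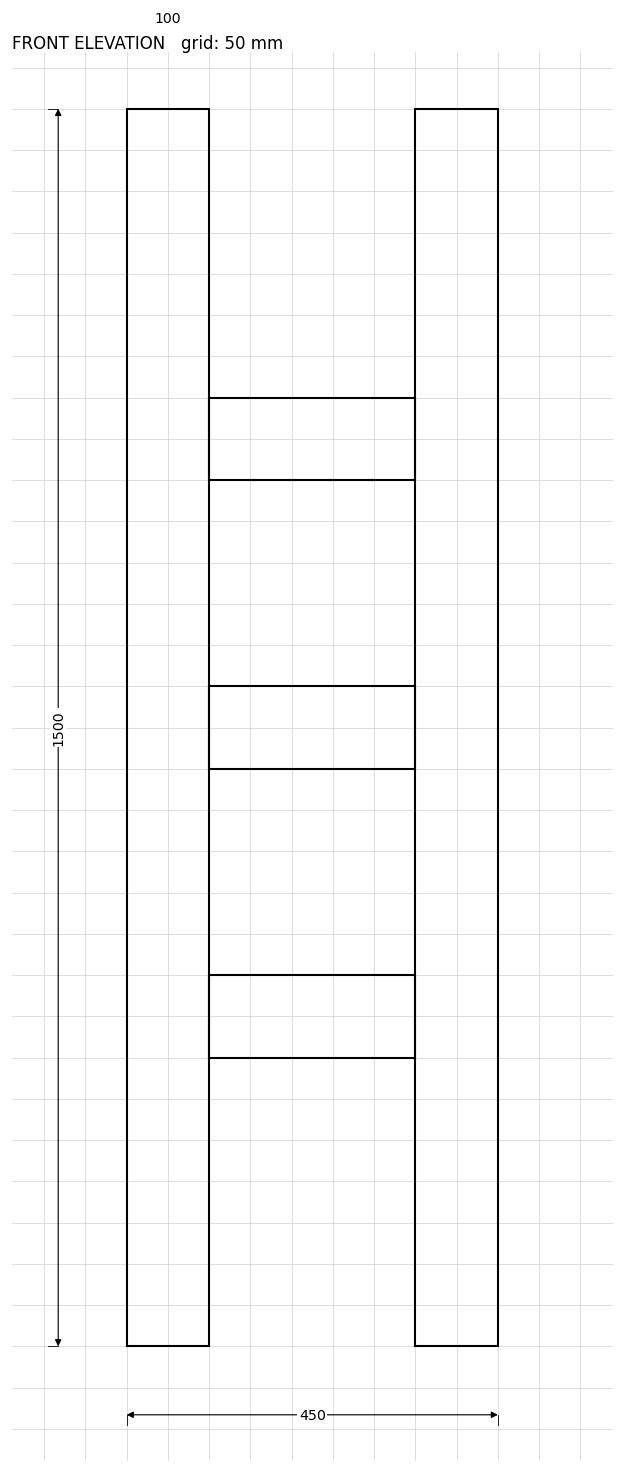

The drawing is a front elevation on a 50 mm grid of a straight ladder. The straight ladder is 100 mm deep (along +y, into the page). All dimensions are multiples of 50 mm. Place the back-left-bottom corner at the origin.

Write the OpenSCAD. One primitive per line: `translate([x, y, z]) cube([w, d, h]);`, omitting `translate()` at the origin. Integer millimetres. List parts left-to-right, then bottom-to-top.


cube([100, 100, 1500]);
translate([100, 0, 350]) cube([250, 100, 100]);
translate([100, 0, 700]) cube([250, 100, 100]);
translate([100, 0, 1050]) cube([250, 100, 100]);
translate([350, 0, 0]) cube([100, 100, 1500]);


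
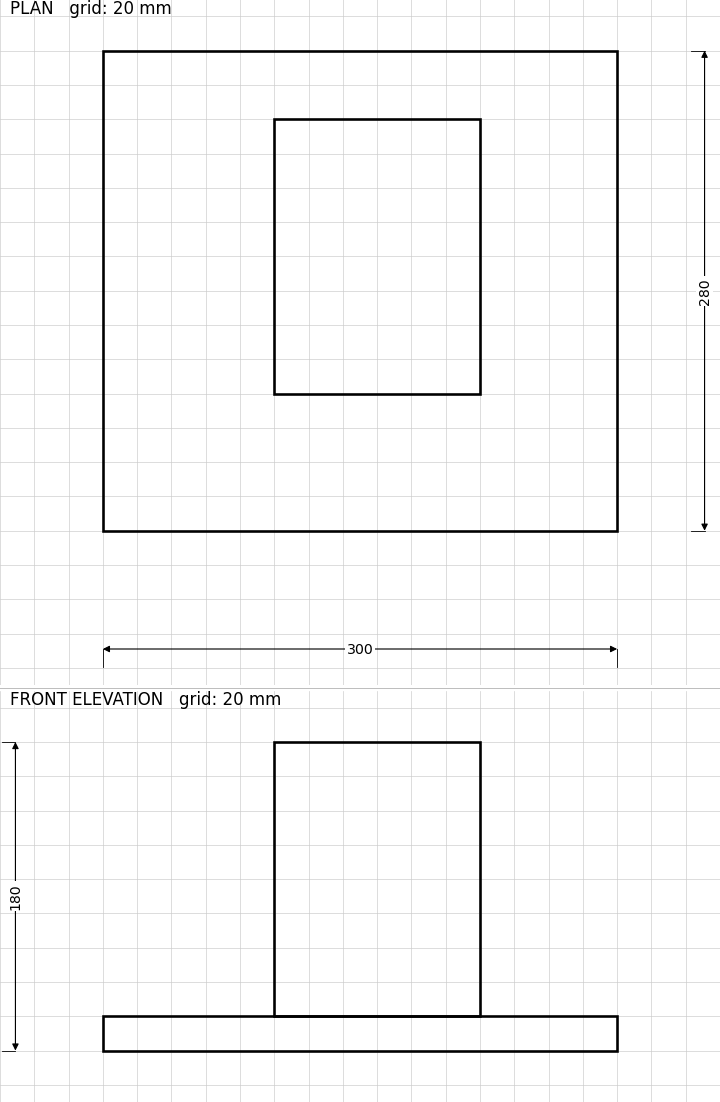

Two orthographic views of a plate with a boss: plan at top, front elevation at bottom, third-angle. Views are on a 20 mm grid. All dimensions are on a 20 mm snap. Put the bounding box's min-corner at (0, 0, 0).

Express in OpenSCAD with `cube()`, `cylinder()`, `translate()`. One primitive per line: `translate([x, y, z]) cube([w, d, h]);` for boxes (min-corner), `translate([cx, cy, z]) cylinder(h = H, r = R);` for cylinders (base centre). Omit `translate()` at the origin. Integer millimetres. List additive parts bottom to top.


cube([300, 280, 20]);
translate([100, 80, 20]) cube([120, 160, 160]);
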